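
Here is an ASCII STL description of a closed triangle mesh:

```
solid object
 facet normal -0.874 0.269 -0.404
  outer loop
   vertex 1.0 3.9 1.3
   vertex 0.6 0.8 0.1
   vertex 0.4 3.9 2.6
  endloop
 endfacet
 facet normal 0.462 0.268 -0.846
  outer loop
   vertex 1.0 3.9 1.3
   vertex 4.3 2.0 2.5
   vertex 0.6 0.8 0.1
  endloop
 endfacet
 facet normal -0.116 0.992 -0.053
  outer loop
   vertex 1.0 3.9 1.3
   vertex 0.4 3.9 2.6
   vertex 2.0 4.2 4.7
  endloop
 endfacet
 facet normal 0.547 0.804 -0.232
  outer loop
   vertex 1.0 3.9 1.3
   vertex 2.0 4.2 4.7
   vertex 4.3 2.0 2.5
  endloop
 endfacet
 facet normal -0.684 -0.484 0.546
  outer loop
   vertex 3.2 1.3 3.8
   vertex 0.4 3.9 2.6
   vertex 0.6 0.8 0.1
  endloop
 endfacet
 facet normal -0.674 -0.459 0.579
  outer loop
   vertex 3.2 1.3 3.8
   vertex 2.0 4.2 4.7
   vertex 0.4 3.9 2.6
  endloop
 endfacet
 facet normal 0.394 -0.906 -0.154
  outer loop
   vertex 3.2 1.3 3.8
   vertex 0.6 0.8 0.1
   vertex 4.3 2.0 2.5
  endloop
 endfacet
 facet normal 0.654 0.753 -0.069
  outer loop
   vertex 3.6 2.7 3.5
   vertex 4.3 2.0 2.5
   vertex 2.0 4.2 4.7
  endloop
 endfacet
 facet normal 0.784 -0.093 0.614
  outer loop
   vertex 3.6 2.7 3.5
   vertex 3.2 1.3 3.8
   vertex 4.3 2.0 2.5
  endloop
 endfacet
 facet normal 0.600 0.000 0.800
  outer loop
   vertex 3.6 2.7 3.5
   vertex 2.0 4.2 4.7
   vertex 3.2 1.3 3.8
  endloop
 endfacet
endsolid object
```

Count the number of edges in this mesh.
15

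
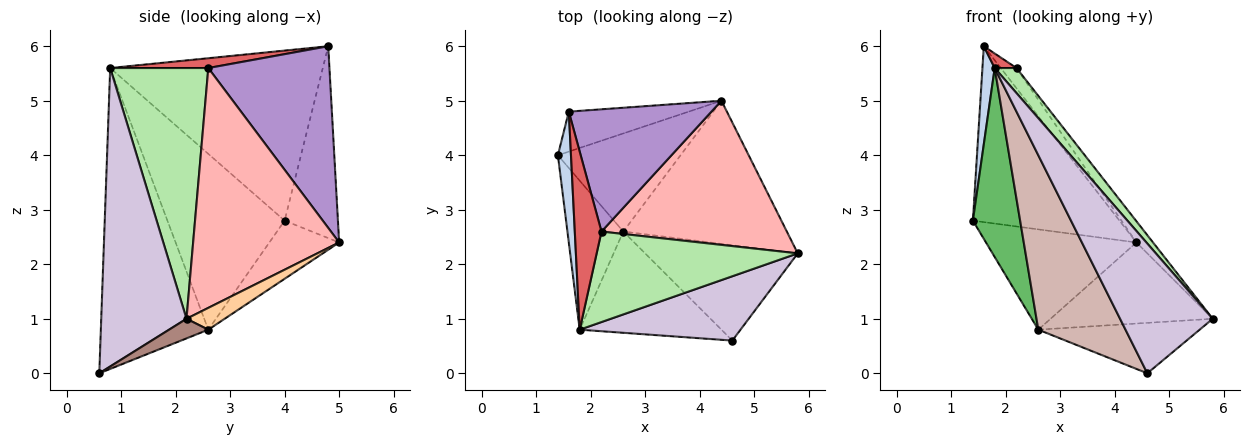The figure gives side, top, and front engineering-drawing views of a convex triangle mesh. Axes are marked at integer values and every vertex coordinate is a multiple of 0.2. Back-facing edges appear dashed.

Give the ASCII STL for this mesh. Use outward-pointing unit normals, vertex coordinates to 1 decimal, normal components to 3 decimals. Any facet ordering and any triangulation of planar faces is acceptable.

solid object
 facet normal -0.334 0.919 -0.209
  outer loop
   vertex 1.6 4.8 6.0
   vertex 4.4 5.0 2.4
   vertex 1.4 4.0 2.8
  endloop
 endfacet
 facet normal -0.995 -0.057 0.077
  outer loop
   vertex 1.8 0.8 5.6
   vertex 1.6 4.8 6.0
   vertex 1.4 4.0 2.8
  endloop
 endfacet
 facet normal -0.315 0.679 -0.664
  outer loop
   vertex 2.6 2.6 0.8
   vertex 1.4 4.0 2.8
   vertex 4.4 5.0 2.4
  endloop
 endfacet
 facet normal 0.115 0.490 -0.864
  outer loop
   vertex 2.6 2.6 0.8
   vertex 4.4 5.0 2.4
   vertex 5.8 2.2 1.0
  endloop
 endfacet
 facet normal -0.890 -0.359 -0.283
  outer loop
   vertex 2.6 2.6 0.8
   vertex 1.8 0.8 5.6
   vertex 1.4 4.0 2.8
  endloop
 endfacet
 facet normal 0.769 -0.171 0.616
  outer loop
   vertex 2.2 2.6 5.6
   vertex 1.8 0.8 5.6
   vertex 5.8 2.2 1.0
  endloop
 endfacet
 facet normal 0.344 -0.076 0.936
  outer loop
   vertex 2.2 2.6 5.6
   vertex 1.6 4.8 6.0
   vertex 1.8 0.8 5.6
  endloop
 endfacet
 facet normal 0.788 0.090 0.609
  outer loop
   vertex 2.2 2.6 5.6
   vertex 5.8 2.2 1.0
   vertex 4.4 5.0 2.4
  endloop
 endfacet
 facet normal 0.783 0.102 0.614
  outer loop
   vertex 2.2 2.6 5.6
   vertex 4.4 5.0 2.4
   vertex 1.6 4.8 6.0
  endloop
 endfacet
 facet normal 0.636 -0.691 0.343
  outer loop
   vertex 4.6 0.6 0.0
   vertex 5.8 2.2 1.0
   vertex 1.8 0.8 5.6
  endloop
 endfacet
 facet normal 0.113 0.464 -0.878
  outer loop
   vertex 4.6 0.6 0.0
   vertex 2.6 2.6 0.8
   vertex 5.8 2.2 1.0
  endloop
 endfacet
 facet normal -0.729 -0.592 -0.343
  outer loop
   vertex 4.6 0.6 0.0
   vertex 1.8 0.8 5.6
   vertex 2.6 2.6 0.8
  endloop
 endfacet
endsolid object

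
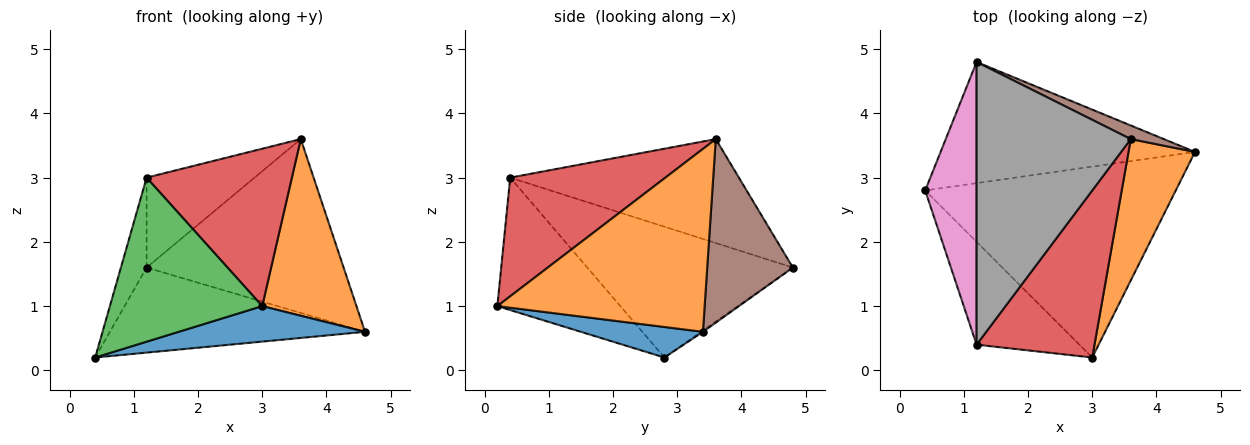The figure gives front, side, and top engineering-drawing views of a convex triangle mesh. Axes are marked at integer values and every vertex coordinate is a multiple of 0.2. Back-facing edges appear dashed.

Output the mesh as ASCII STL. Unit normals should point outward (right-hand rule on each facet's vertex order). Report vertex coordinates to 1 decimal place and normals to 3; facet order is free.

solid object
 facet normal 0.119 -0.181 -0.976
  outer loop
   vertex 3.0 0.2 1.0
   vertex 0.4 2.8 0.2
   vertex 4.6 3.4 0.6
  endloop
 endfacet
 facet normal 0.864 -0.393 0.314
  outer loop
   vertex 3.6 3.6 3.6
   vertex 3.0 0.2 1.0
   vertex 4.6 3.4 0.6
  endloop
 endfacet
 facet normal -0.565 -0.699 -0.438
  outer loop
   vertex 1.2 0.4 3.0
   vertex 0.4 2.8 0.2
   vertex 3.0 0.2 1.0
  endloop
 endfacet
 facet normal 0.591 -0.553 0.587
  outer loop
   vertex 1.2 0.4 3.0
   vertex 3.0 0.2 1.0
   vertex 3.6 3.6 3.6
  endloop
 endfacet
 facet normal -0.004 0.575 -0.818
  outer loop
   vertex 1.2 4.8 1.6
   vertex 4.6 3.4 0.6
   vertex 0.4 2.8 0.2
  endloop
 endfacet
 facet normal 0.398 0.915 0.072
  outer loop
   vertex 1.2 4.8 1.6
   vertex 3.6 3.6 3.6
   vertex 4.6 3.4 0.6
  endloop
 endfacet
 facet normal -0.925 0.116 0.363
  outer loop
   vertex 1.2 4.8 1.6
   vertex 0.4 2.8 0.2
   vertex 1.2 0.4 3.0
  endloop
 endfacet
 facet normal -0.541 0.255 0.802
  outer loop
   vertex 1.2 4.8 1.6
   vertex 1.2 0.4 3.0
   vertex 3.6 3.6 3.6
  endloop
 endfacet
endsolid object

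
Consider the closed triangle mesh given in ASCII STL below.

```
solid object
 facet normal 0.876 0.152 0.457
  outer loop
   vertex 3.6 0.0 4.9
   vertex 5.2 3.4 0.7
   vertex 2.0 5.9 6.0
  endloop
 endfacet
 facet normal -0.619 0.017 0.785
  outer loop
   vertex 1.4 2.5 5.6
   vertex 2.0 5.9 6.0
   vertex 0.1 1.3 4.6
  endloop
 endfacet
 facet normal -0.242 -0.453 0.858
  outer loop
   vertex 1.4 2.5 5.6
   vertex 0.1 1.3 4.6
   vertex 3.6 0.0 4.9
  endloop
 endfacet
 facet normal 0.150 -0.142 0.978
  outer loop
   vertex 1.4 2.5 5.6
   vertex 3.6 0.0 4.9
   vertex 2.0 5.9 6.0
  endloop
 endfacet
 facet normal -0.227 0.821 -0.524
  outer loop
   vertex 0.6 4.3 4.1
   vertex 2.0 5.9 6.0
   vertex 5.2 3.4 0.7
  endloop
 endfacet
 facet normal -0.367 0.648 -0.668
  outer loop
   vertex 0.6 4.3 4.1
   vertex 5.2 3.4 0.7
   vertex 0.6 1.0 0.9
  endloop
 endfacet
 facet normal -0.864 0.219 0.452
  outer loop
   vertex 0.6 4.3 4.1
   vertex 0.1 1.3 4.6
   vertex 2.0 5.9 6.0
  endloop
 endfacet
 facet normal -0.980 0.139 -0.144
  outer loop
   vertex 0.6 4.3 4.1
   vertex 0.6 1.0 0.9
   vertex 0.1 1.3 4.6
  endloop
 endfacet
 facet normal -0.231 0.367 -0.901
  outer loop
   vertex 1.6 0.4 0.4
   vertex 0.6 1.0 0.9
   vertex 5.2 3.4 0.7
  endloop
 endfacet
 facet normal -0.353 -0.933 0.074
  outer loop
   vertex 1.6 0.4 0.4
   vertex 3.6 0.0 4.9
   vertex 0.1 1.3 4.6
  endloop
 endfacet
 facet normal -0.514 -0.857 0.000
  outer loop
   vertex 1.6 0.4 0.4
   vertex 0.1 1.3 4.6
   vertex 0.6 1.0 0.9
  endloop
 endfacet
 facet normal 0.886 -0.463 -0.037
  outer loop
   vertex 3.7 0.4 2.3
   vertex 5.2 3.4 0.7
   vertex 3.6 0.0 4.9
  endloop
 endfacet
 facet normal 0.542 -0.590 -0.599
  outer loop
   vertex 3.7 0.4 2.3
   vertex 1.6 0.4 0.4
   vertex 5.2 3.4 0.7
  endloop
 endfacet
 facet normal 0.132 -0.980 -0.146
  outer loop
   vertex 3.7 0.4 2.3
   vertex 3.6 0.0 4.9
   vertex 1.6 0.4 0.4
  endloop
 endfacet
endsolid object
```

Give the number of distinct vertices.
9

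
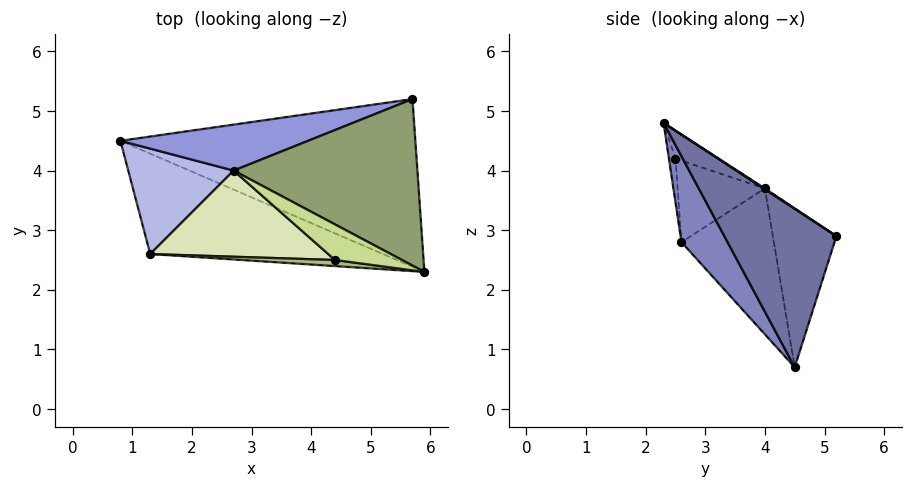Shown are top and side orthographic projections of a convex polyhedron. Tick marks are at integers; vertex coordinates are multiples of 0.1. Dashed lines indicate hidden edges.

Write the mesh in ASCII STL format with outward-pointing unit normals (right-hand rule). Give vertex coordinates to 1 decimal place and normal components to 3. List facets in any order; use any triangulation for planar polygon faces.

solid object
 facet normal 0.416 -0.478 -0.774
  outer loop
   vertex 5.7 5.2 2.9
   vertex 5.9 2.3 4.8
   vertex 0.8 4.5 0.7
  endloop
 endfacet
 facet normal 0.252 -0.687 -0.682
  outer loop
   vertex 1.3 2.6 2.8
   vertex 0.8 4.5 0.7
   vertex 5.9 2.3 4.8
  endloop
 endfacet
 facet normal -0.275 0.905 0.325
  outer loop
   vertex 2.7 4.0 3.7
   vertex 5.7 5.2 2.9
   vertex 0.8 4.5 0.7
  endloop
 endfacet
 facet normal -0.744 0.398 0.537
  outer loop
   vertex 2.7 4.0 3.7
   vertex 0.8 4.5 0.7
   vertex 1.3 2.6 2.8
  endloop
 endfacet
 facet normal 0.004 0.548 0.836
  outer loop
   vertex 2.7 4.0 3.7
   vertex 5.9 2.3 4.8
   vertex 5.7 5.2 2.9
  endloop
 endfacet
 facet normal -0.385 -0.420 0.822
  outer loop
   vertex 4.4 2.5 4.2
   vertex 1.3 2.6 2.8
   vertex 5.9 2.3 4.8
  endloop
 endfacet
 facet normal -0.383 -0.129 0.915
  outer loop
   vertex 4.4 2.5 4.2
   vertex 5.9 2.3 4.8
   vertex 2.7 4.0 3.7
  endloop
 endfacet
 facet normal -0.410 -0.166 0.897
  outer loop
   vertex 4.4 2.5 4.2
   vertex 2.7 4.0 3.7
   vertex 1.3 2.6 2.8
  endloop
 endfacet
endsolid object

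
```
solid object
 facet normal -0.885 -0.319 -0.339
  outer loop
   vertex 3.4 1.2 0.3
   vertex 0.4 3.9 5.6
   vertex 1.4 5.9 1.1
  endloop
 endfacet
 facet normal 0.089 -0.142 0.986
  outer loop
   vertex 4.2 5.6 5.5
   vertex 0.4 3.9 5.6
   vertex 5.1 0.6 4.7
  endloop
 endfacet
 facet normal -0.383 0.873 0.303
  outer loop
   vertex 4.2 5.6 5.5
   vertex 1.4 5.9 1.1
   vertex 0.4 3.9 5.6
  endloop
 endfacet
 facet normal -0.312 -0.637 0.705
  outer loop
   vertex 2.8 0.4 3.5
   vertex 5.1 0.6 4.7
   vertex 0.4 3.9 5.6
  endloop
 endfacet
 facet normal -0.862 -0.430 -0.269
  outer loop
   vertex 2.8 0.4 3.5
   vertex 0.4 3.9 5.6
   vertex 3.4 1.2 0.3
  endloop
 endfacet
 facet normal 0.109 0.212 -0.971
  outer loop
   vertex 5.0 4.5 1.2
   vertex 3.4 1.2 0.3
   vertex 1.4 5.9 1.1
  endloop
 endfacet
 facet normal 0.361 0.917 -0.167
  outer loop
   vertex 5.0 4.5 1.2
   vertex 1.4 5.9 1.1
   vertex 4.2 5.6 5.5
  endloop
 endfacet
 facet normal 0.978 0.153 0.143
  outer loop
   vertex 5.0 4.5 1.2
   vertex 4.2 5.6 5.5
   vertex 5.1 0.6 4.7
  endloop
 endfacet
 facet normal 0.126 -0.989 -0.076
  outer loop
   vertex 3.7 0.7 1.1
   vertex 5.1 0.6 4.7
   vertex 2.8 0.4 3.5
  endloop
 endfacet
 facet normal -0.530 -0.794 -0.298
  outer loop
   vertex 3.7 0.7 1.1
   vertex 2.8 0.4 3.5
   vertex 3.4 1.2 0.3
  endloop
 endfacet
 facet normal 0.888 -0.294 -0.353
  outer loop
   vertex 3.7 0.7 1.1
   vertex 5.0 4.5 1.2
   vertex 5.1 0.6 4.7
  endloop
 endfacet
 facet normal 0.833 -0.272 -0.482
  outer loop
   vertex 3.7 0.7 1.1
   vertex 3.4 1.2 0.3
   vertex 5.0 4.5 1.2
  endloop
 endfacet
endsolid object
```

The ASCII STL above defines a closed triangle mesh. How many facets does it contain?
12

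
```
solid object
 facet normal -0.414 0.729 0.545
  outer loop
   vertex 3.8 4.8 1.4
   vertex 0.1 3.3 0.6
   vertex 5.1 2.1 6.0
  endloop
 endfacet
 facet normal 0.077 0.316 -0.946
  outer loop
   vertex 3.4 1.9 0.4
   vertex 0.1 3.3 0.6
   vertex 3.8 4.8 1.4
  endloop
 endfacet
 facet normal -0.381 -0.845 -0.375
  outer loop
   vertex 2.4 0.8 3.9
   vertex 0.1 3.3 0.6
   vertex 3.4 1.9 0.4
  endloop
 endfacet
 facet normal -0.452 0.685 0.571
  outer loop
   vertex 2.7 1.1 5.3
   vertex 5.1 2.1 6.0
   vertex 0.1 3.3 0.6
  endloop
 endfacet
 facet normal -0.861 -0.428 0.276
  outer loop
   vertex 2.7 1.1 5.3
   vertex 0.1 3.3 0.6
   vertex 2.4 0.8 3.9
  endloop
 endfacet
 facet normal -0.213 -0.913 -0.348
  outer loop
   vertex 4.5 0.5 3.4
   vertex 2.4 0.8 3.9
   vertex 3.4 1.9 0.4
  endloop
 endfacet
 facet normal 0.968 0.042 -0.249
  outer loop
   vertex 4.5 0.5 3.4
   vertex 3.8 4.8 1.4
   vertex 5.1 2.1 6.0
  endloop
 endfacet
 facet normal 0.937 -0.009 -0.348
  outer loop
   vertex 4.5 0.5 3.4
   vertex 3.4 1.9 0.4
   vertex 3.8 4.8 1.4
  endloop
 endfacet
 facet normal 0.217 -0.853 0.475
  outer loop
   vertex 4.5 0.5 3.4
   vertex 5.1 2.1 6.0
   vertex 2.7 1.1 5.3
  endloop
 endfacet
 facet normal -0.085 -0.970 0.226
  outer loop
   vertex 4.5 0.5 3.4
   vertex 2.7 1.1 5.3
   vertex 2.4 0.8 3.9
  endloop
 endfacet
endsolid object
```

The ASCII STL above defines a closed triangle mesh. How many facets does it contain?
10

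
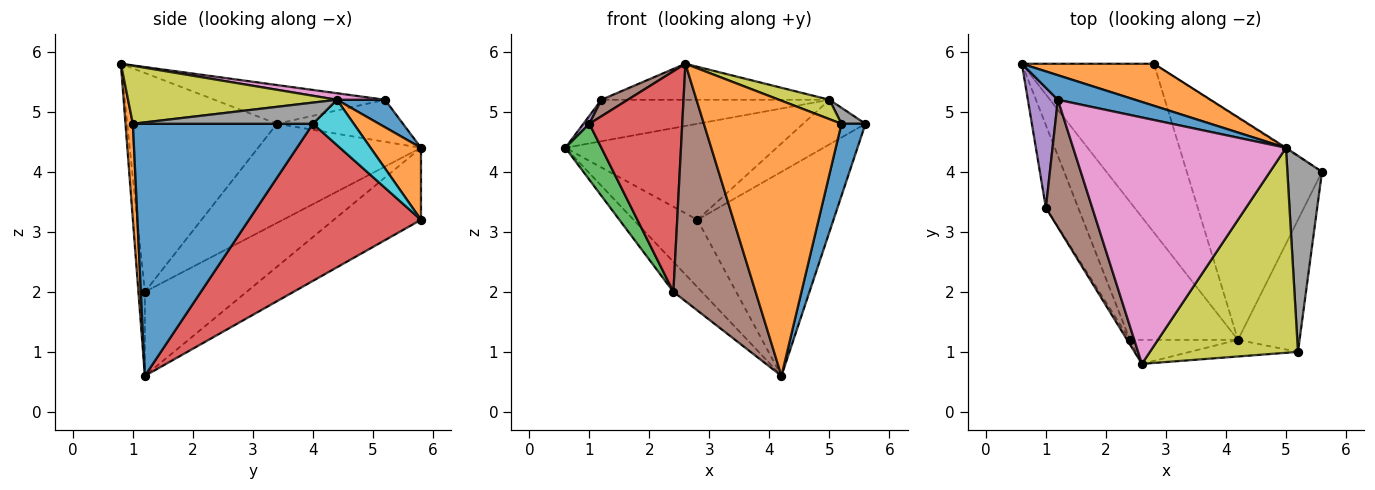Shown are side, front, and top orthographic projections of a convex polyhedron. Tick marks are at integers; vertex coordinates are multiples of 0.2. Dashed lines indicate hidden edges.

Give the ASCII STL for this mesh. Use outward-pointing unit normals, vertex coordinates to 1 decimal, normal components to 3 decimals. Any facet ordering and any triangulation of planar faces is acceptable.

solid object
 facet normal 0.963 -0.128 -0.235
  outer loop
   vertex 5.2 1.0 4.8
   vertex 4.2 1.2 0.6
   vertex 5.6 4.0 4.8
  endloop
 endfacet
 facet normal 0.054 -0.997 -0.060
  outer loop
   vertex 5.2 1.0 4.8
   vertex 2.6 0.8 5.8
   vertex 4.2 1.2 0.6
  endloop
 endfacet
 facet normal -0.452 0.331 -0.828
  outer loop
   vertex 2.8 5.8 3.2
   vertex 4.2 1.2 0.6
   vertex 0.6 5.8 4.4
  endloop
 endfacet
 facet normal 0.650 0.514 -0.559
  outer loop
   vertex 2.8 5.8 3.2
   vertex 5.6 4.0 4.8
   vertex 4.2 1.2 0.6
  endloop
 endfacet
 facet normal -0.605 0.169 -0.778
  outer loop
   vertex 2.4 1.2 2.0
   vertex 0.6 5.8 4.4
   vertex 4.2 1.2 0.6
  endloop
 endfacet
 facet normal -0.078 -0.992 -0.100
  outer loop
   vertex 2.4 1.2 2.0
   vertex 4.2 1.2 0.6
   vertex 2.6 0.8 5.8
  endloop
 endfacet
 facet normal 0.030 0.145 0.989
  outer loop
   vertex 5.0 4.4 5.2
   vertex 1.2 5.2 5.2
   vertex 2.6 0.8 5.8
  endloop
 endfacet
 facet normal 0.521 -0.069 0.851
  outer loop
   vertex 5.0 4.4 5.2
   vertex 5.2 1.0 4.8
   vertex 5.6 4.0 4.8
  endloop
 endfacet
 facet normal 0.363 -0.088 0.927
  outer loop
   vertex 5.0 4.4 5.2
   vertex 2.6 0.8 5.8
   vertex 5.2 1.0 4.8
  endloop
 endfacet
 facet normal 0.547 0.837 -0.016
  outer loop
   vertex 5.0 4.4 5.2
   vertex 5.6 4.0 4.8
   vertex 2.8 5.8 3.2
  endloop
 endfacet
 facet normal 0.178 0.847 0.501
  outer loop
   vertex 5.0 4.4 5.2
   vertex 0.6 5.8 4.4
   vertex 1.2 5.2 5.2
  endloop
 endfacet
 facet normal 0.214 0.895 0.392
  outer loop
   vertex 5.0 4.4 5.2
   vertex 2.8 5.8 3.2
   vertex 0.6 5.8 4.4
  endloop
 endfacet
 facet normal -0.930 -0.206 -0.304
  outer loop
   vertex 1.0 3.4 4.8
   vertex 0.6 5.8 4.4
   vertex 2.4 1.2 2.0
  endloop
 endfacet
 facet normal -0.850 -0.527 -0.011
  outer loop
   vertex 1.0 3.4 4.8
   vertex 2.4 1.2 2.0
   vertex 2.6 0.8 5.8
  endloop
 endfacet
 facet normal -0.813 -0.039 0.581
  outer loop
   vertex 1.0 3.4 4.8
   vertex 1.2 5.2 5.2
   vertex 0.6 5.8 4.4
  endloop
 endfacet
 facet normal -0.638 -0.099 0.764
  outer loop
   vertex 1.0 3.4 4.8
   vertex 2.6 0.8 5.8
   vertex 1.2 5.2 5.2
  endloop
 endfacet
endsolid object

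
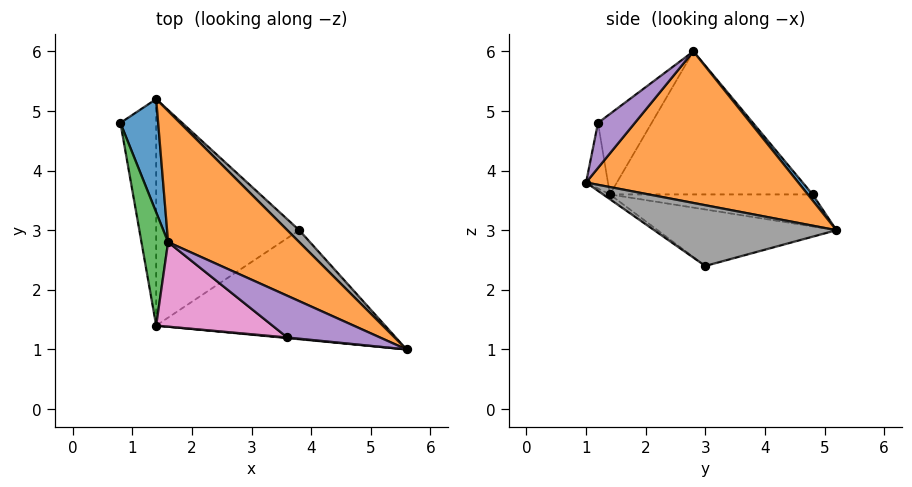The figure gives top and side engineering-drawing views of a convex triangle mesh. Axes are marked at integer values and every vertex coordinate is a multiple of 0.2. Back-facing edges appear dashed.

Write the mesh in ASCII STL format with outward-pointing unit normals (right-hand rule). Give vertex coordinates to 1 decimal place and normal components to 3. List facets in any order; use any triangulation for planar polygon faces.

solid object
 facet normal 0.098 0.780 0.618
  outer loop
   vertex 1.4 5.2 3.0
   vertex 0.8 4.8 3.6
   vertex 1.6 2.8 6.0
  endloop
 endfacet
 facet normal 0.567 0.661 0.491
  outer loop
   vertex 1.4 5.2 3.0
   vertex 1.6 2.8 6.0
   vertex 5.6 1.0 3.8
  endloop
 endfacet
 facet normal -0.969 -0.171 0.180
  outer loop
   vertex 1.4 1.4 3.6
   vertex 1.6 2.8 6.0
   vertex 0.8 4.8 3.6
  endloop
 endfacet
 facet normal -0.662 -0.117 -0.740
  outer loop
   vertex 1.4 1.4 3.6
   vertex 0.8 4.8 3.6
   vertex 1.4 5.2 3.0
  endloop
 endfacet
 facet normal 0.433 -0.127 0.892
  outer loop
   vertex 3.6 1.2 4.8
   vertex 5.6 1.0 3.8
   vertex 1.6 2.8 6.0
  endloop
 endfacet
 facet normal -0.095 -0.995 0.009
  outer loop
   vertex 3.6 1.2 4.8
   vertex 1.4 1.4 3.6
   vertex 5.6 1.0 3.8
  endloop
 endfacet
 facet normal -0.342 -0.799 0.495
  outer loop
   vertex 3.6 1.2 4.8
   vertex 1.6 2.8 6.0
   vertex 1.4 1.4 3.6
  endloop
 endfacet
 facet normal 0.688 0.713 0.135
  outer loop
   vertex 3.8 3.0 2.4
   vertex 1.4 5.2 3.0
   vertex 5.6 1.0 3.8
  endloop
 endfacet
 facet normal -0.017 -0.584 -0.812
  outer loop
   vertex 3.8 3.0 2.4
   vertex 5.6 1.0 3.8
   vertex 1.4 1.4 3.6
  endloop
 endfacet
 facet normal -0.363 -0.145 -0.920
  outer loop
   vertex 3.8 3.0 2.4
   vertex 1.4 1.4 3.6
   vertex 1.4 5.2 3.0
  endloop
 endfacet
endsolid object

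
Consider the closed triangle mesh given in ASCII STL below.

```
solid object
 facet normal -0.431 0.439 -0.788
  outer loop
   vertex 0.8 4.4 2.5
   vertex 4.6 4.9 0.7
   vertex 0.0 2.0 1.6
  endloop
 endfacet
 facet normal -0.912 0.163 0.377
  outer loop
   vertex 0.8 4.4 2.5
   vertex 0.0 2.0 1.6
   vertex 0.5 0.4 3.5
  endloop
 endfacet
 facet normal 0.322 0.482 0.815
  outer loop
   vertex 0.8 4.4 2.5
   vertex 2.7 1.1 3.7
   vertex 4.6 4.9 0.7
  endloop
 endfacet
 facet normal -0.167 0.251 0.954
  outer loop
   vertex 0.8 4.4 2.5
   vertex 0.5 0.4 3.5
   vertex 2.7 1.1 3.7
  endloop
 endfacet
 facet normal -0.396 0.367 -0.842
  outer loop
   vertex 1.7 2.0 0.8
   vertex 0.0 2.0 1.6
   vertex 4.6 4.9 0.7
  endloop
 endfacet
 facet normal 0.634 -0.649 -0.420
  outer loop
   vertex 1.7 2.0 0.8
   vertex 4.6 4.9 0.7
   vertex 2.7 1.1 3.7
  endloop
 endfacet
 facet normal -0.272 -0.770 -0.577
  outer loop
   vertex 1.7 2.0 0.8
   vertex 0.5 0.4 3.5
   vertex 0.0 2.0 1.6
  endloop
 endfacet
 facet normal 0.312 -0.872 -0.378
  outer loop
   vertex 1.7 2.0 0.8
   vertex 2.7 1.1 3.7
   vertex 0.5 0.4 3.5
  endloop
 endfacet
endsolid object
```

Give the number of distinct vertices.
6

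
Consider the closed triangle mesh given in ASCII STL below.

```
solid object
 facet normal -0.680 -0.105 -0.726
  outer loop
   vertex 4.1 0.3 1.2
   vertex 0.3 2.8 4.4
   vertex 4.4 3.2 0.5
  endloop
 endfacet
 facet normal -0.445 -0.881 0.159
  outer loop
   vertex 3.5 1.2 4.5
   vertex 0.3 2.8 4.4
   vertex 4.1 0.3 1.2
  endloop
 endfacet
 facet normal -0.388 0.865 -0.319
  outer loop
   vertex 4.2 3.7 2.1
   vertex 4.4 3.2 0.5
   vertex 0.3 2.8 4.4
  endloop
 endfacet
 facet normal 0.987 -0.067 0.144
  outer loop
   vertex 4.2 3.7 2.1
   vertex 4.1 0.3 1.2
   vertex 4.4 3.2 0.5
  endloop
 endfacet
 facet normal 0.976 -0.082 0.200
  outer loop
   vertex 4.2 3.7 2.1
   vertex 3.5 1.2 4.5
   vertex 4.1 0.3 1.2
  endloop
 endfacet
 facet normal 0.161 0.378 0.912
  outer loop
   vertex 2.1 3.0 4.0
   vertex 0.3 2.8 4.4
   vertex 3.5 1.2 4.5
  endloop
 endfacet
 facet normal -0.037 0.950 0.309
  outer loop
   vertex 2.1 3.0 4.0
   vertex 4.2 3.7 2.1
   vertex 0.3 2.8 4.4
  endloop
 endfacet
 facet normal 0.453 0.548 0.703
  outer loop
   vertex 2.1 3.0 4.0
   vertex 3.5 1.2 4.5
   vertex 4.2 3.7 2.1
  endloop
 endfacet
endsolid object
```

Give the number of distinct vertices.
6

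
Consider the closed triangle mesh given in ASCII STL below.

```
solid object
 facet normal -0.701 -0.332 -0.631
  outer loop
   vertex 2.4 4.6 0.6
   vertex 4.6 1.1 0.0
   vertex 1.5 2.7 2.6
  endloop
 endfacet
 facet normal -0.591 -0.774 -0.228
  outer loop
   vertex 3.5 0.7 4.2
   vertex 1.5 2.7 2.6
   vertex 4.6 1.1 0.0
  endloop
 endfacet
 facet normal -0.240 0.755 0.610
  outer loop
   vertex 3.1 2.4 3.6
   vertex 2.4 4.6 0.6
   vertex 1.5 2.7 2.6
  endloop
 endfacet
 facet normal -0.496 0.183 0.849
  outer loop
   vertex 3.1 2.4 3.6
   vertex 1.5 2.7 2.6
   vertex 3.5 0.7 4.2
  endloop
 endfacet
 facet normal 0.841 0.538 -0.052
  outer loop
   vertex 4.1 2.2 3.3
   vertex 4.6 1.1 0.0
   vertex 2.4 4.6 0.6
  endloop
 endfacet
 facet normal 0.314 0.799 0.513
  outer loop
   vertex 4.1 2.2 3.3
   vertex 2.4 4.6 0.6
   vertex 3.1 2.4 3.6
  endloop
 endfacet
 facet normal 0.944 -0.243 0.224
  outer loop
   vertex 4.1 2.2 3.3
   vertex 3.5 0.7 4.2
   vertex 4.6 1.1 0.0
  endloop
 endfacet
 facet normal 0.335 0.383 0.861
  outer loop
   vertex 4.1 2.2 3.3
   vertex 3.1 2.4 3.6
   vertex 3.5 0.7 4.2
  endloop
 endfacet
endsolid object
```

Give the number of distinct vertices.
6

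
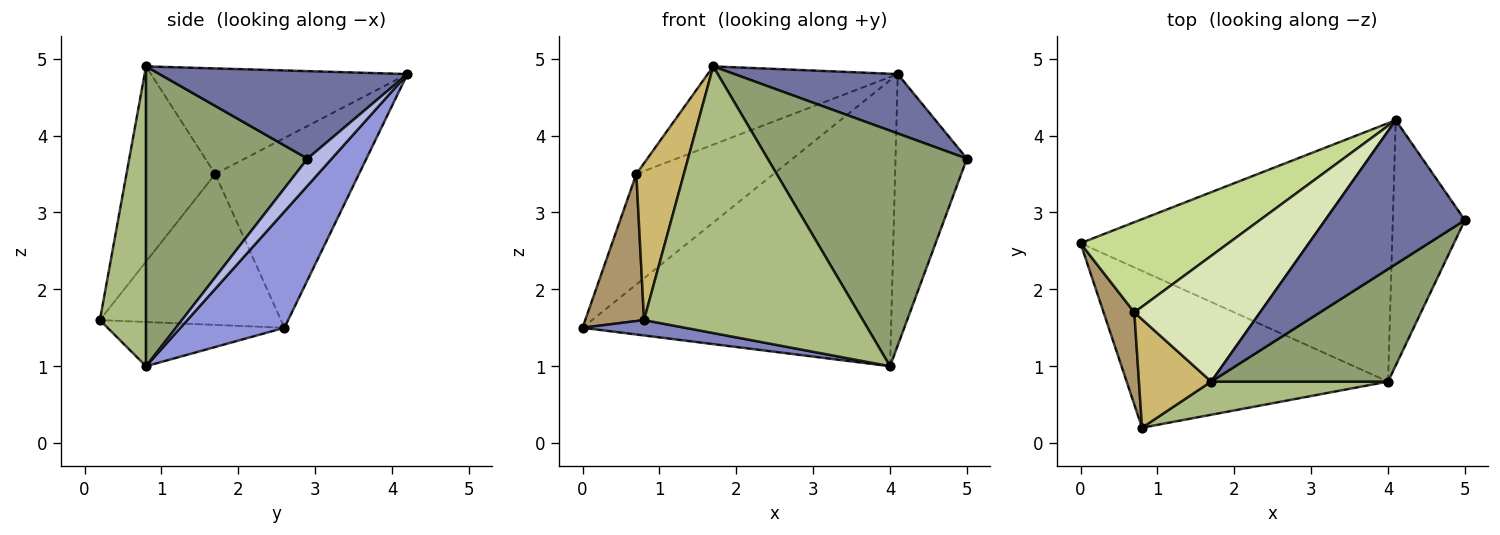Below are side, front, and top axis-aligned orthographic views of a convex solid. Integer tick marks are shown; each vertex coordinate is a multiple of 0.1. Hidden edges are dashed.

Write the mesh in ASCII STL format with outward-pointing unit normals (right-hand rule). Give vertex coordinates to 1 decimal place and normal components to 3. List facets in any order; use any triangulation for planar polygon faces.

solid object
 facet normal 0.501 -0.330 0.800
  outer loop
   vertex 4.1 4.2 4.8
   vertex 1.7 0.8 4.9
   vertex 5.0 2.9 3.7
  endloop
 endfacet
 facet normal -0.166 -0.096 -0.981
  outer loop
   vertex 4.0 0.8 1.0
   vertex 0.8 0.2 1.6
   vertex 0.0 2.6 1.5
  endloop
 endfacet
 facet normal 0.243 0.720 -0.650
  outer loop
   vertex 4.0 0.8 1.0
   vertex 0.0 2.6 1.5
   vertex 4.1 4.2 4.8
  endloop
 endfacet
 facet normal 0.245 0.719 -0.650
  outer loop
   vertex 4.0 0.8 1.0
   vertex 4.1 4.2 4.8
   vertex 5.0 2.9 3.7
  endloop
 endfacet
 facet normal 0.590 -0.728 0.348
  outer loop
   vertex 4.0 0.8 1.0
   vertex 5.0 2.9 3.7
   vertex 1.7 0.8 4.9
  endloop
 endfacet
 facet normal 0.205 -0.971 0.121
  outer loop
   vertex 4.0 0.8 1.0
   vertex 1.7 0.8 4.9
   vertex 0.8 0.2 1.6
  endloop
 endfacet
 facet normal -0.630 0.601 0.491
  outer loop
   vertex 0.7 1.7 3.5
   vertex 4.1 4.2 4.8
   vertex 0.0 2.6 1.5
  endloop
 endfacet
 facet normal -0.581 0.430 0.691
  outer loop
   vertex 0.7 1.7 3.5
   vertex 1.7 0.8 4.9
   vertex 4.1 4.2 4.8
  endloop
 endfacet
 facet normal -0.934 -0.303 0.190
  outer loop
   vertex 0.7 1.7 3.5
   vertex 0.0 2.6 1.5
   vertex 0.8 0.2 1.6
  endloop
 endfacet
 facet normal -0.838 -0.449 0.310
  outer loop
   vertex 0.7 1.7 3.5
   vertex 0.8 0.2 1.6
   vertex 1.7 0.8 4.9
  endloop
 endfacet
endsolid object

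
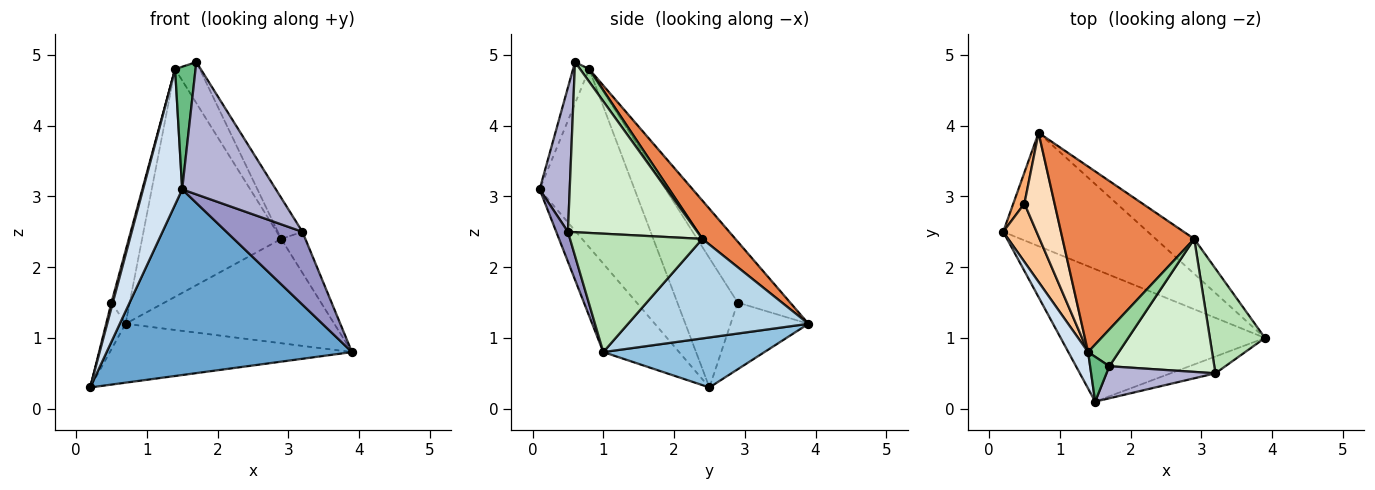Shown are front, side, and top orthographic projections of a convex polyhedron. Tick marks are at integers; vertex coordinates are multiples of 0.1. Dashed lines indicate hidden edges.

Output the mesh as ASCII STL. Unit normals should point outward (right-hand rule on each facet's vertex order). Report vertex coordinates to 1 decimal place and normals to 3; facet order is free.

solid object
 facet normal -0.244 -0.789 -0.563
  outer loop
   vertex 1.5 0.1 3.1
   vertex 0.2 2.5 0.3
   vertex 3.9 1.0 0.8
  endloop
 endfacet
 facet normal 0.293 0.441 -0.848
  outer loop
   vertex 0.7 3.9 1.2
   vertex 3.9 1.0 0.8
   vertex 0.2 2.5 0.3
  endloop
 endfacet
 facet normal 0.634 0.733 -0.245
  outer loop
   vertex 2.9 2.4 2.4
   vertex 3.9 1.0 0.8
   vertex 0.7 3.9 1.2
  endloop
 endfacet
 facet normal -0.920 -0.379 0.102
  outer loop
   vertex 1.4 0.8 4.8
   vertex 0.2 2.5 0.3
   vertex 1.5 0.1 3.1
  endloop
 endfacet
 facet normal 0.181 0.762 0.621
  outer loop
   vertex 1.4 0.8 4.8
   vertex 2.9 2.4 2.4
   vertex 0.7 3.9 1.2
  endloop
 endfacet
 facet normal -0.958 0.239 0.160
  outer loop
   vertex 0.5 2.9 1.5
   vertex 0.7 3.9 1.2
   vertex 0.2 2.5 0.3
  endloop
 endfacet
 facet normal -0.968 -0.023 0.250
  outer loop
   vertex 0.5 2.9 1.5
   vertex 0.2 2.5 0.3
   vertex 1.4 0.8 4.8
  endloop
 endfacet
 facet normal -0.856 0.298 0.423
  outer loop
   vertex 0.5 2.9 1.5
   vertex 1.4 0.8 4.8
   vertex 0.7 3.9 1.2
  endloop
 endfacet
 facet normal -0.595 -0.755 0.276
  outer loop
   vertex 1.7 0.6 4.9
   vertex 1.4 0.8 4.8
   vertex 1.5 0.1 3.1
  endloop
 endfacet
 facet normal 0.264 0.718 0.644
  outer loop
   vertex 1.7 0.6 4.9
   vertex 2.9 2.4 2.4
   vertex 1.4 0.8 4.8
  endloop
 endfacet
 facet normal 0.894 0.163 0.416
  outer loop
   vertex 3.2 0.5 2.5
   vertex 3.9 1.0 0.8
   vertex 2.9 2.4 2.4
  endloop
 endfacet
 facet normal 0.840 0.160 0.518
  outer loop
   vertex 3.2 0.5 2.5
   vertex 2.9 2.4 2.4
   vertex 1.7 0.6 4.9
  endloop
 endfacet
 facet normal 0.148 -0.964 -0.222
  outer loop
   vertex 3.2 0.5 2.5
   vertex 1.5 0.1 3.1
   vertex 3.9 1.0 0.8
  endloop
 endfacet
 facet normal 0.298 -0.928 0.225
  outer loop
   vertex 3.2 0.5 2.5
   vertex 1.7 0.6 4.9
   vertex 1.5 0.1 3.1
  endloop
 endfacet
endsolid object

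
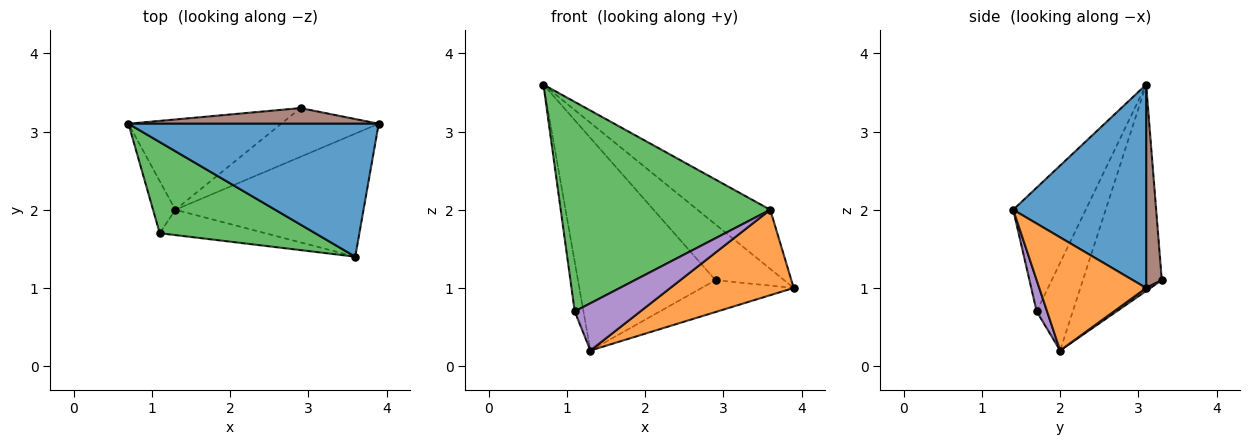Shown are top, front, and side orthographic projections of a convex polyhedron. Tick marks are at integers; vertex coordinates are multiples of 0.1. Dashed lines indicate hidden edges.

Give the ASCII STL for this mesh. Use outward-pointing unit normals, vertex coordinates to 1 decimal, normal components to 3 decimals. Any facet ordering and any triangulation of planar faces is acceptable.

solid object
 facet normal 0.596 0.326 0.734
  outer loop
   vertex 3.6 1.4 2.0
   vertex 3.9 3.1 1.0
   vertex 0.7 3.1 3.6
  endloop
 endfacet
 facet normal 0.443 -0.511 -0.736
  outer loop
   vertex 1.3 2.0 0.2
   vertex 3.9 3.1 1.0
   vertex 3.6 1.4 2.0
  endloop
 endfacet
 facet normal -0.303 -0.874 0.380
  outer loop
   vertex 1.1 1.7 0.7
   vertex 3.6 1.4 2.0
   vertex 0.7 3.1 3.6
  endloop
 endfacet
 facet normal -0.943 0.228 -0.240
  outer loop
   vertex 1.1 1.7 0.7
   vertex 0.7 3.1 3.6
   vertex 1.3 2.0 0.2
  endloop
 endfacet
 facet normal 0.139 -0.873 -0.468
  outer loop
   vertex 1.1 1.7 0.7
   vertex 1.3 2.0 0.2
   vertex 3.6 1.4 2.0
  endloop
 endfacet
 facet normal 0.214 0.940 0.264
  outer loop
   vertex 2.9 3.3 1.1
   vertex 0.7 3.1 3.6
   vertex 3.9 3.1 1.0
  endloop
 endfacet
 facet normal -0.467 0.814 -0.346
  outer loop
   vertex 2.9 3.3 1.1
   vertex 1.3 2.0 0.2
   vertex 0.7 3.1 3.6
  endloop
 endfacet
 facet normal 0.026 0.547 -0.837
  outer loop
   vertex 2.9 3.3 1.1
   vertex 3.9 3.1 1.0
   vertex 1.3 2.0 0.2
  endloop
 endfacet
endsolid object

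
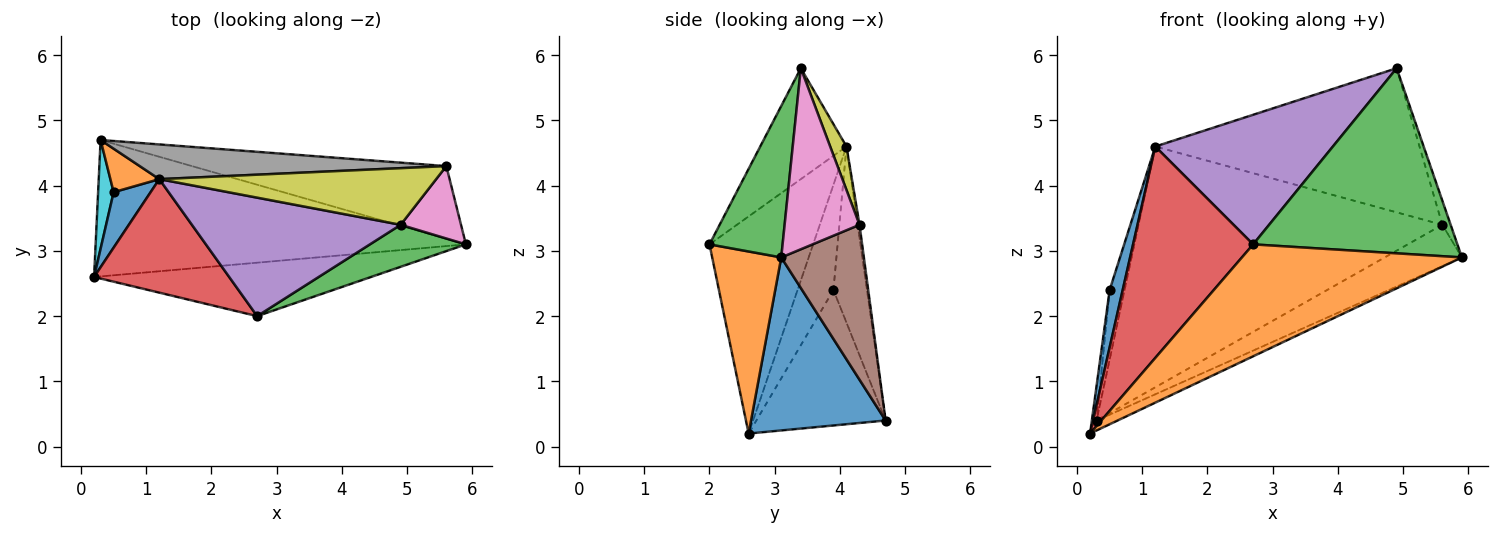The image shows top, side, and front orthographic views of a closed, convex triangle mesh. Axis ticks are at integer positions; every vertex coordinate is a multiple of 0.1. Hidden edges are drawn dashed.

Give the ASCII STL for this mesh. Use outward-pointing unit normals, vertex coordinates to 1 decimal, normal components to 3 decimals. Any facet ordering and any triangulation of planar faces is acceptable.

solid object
 facet normal 0.422 0.066 -0.904
  outer loop
   vertex 0.3 4.7 0.4
   vertex 5.9 3.1 2.9
   vertex 0.2 2.6 0.2
  endloop
 endfacet
 facet normal 0.273 -0.868 -0.415
  outer loop
   vertex 2.7 2.0 3.1
   vertex 0.2 2.6 0.2
   vertex 5.9 3.1 2.9
  endloop
 endfacet
 facet normal 0.330 -0.921 0.209
  outer loop
   vertex 2.7 2.0 3.1
   vertex 5.9 3.1 2.9
   vertex 4.9 3.4 5.8
  endloop
 endfacet
 facet normal -0.605 -0.701 0.377
  outer loop
   vertex 2.7 2.0 3.1
   vertex 1.2 4.1 4.6
   vertex 0.2 2.6 0.2
  endloop
 endfacet
 facet normal -0.337 -0.695 0.635
  outer loop
   vertex 2.7 2.0 3.1
   vertex 4.9 3.4 5.8
   vertex 1.2 4.1 4.6
  endloop
 endfacet
 facet normal 0.468 0.437 -0.768
  outer loop
   vertex 5.6 4.3 3.4
   vertex 5.9 3.1 2.9
   vertex 0.3 4.7 0.4
  endloop
 endfacet
 facet normal 0.943 0.105 0.314
  outer loop
   vertex 5.6 4.3 3.4
   vertex 4.9 3.4 5.8
   vertex 5.9 3.1 2.9
  endloop
 endfacet
 facet normal -0.006 0.990 0.143
  outer loop
   vertex 5.6 4.3 3.4
   vertex 0.3 4.7 0.4
   vertex 1.2 4.1 4.6
  endloop
 endfacet
 facet normal 0.057 0.929 0.365
  outer loop
   vertex 5.6 4.3 3.4
   vertex 1.2 4.1 4.6
   vertex 4.9 3.4 5.8
  endloop
 endfacet
 facet normal -0.993 0.036 0.114
  outer loop
   vertex 0.5 3.9 2.4
   vertex 0.3 4.7 0.4
   vertex 0.2 2.6 0.2
  endloop
 endfacet
 facet normal -0.892 -0.325 0.313
  outer loop
   vertex 0.5 3.9 2.4
   vertex 0.2 2.6 0.2
   vertex 1.2 4.1 4.6
  endloop
 endfacet
 facet normal -0.886 0.394 0.246
  outer loop
   vertex 0.5 3.9 2.4
   vertex 1.2 4.1 4.6
   vertex 0.3 4.7 0.4
  endloop
 endfacet
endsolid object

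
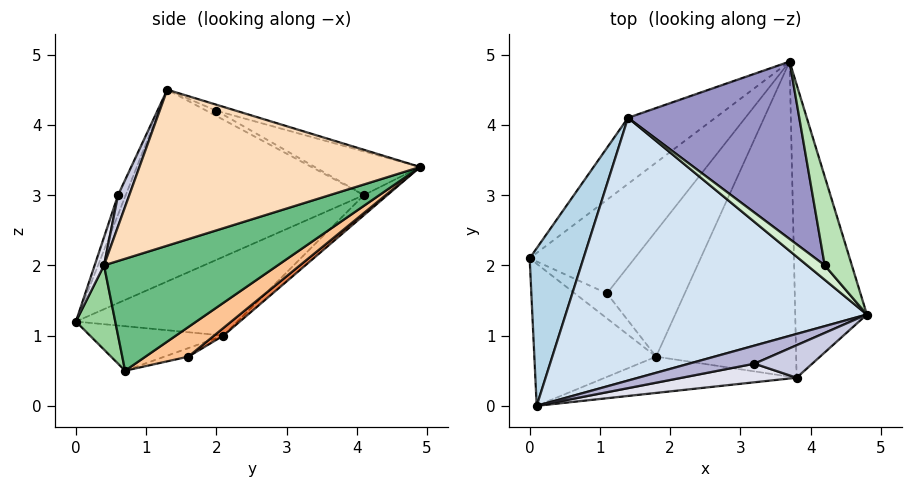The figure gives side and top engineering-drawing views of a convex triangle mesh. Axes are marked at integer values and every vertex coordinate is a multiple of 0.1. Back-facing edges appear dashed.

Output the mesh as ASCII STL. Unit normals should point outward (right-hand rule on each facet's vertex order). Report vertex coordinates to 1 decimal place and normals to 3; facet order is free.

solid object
 facet normal -0.341 -0.105 -0.934
  outer loop
   vertex 0.1 0.0 1.2
   vertex 0.0 2.1 1.0
   vertex 1.8 0.7 0.5
  endloop
 endfacet
 facet normal -0.148 0.749 -0.645
  outer loop
   vertex 1.4 4.1 3.0
   vertex 3.7 4.9 3.4
   vertex 0.0 2.1 1.0
  endloop
 endfacet
 facet normal -0.826 0.014 0.564
  outer loop
   vertex 1.4 4.1 3.0
   vertex 0.0 2.1 1.0
   vertex 0.1 0.0 1.2
  endloop
 endfacet
 facet normal -0.527 -0.196 0.827
  outer loop
   vertex 1.4 4.1 3.0
   vertex 0.1 0.0 1.2
   vertex 4.8 1.3 4.5
  endloop
 endfacet
 facet normal 0.058 0.604 -0.795
  outer loop
   vertex 1.1 1.6 0.7
   vertex 0.0 2.1 1.0
   vertex 3.7 4.9 3.4
  endloop
 endfacet
 facet normal -0.257 0.015 -0.966
  outer loop
   vertex 1.1 1.6 0.7
   vertex 1.8 0.7 0.5
   vertex 0.0 2.1 1.0
  endloop
 endfacet
 facet normal 0.320 0.436 -0.841
  outer loop
   vertex 1.1 1.6 0.7
   vertex 3.7 4.9 3.4
   vertex 1.8 0.7 0.5
  endloop
 endfacet
 facet normal 0.899 0.148 -0.413
  outer loop
   vertex 3.8 0.4 2.0
   vertex 3.7 4.9 3.4
   vertex 4.8 1.3 4.5
  endloop
 endfacet
 facet normal 0.605 0.249 -0.757
  outer loop
   vertex 3.8 0.4 2.0
   vertex 1.8 0.7 0.5
   vertex 3.7 4.9 3.4
  endloop
 endfacet
 facet normal 0.188 -0.884 -0.428
  outer loop
   vertex 3.8 0.4 2.0
   vertex 0.1 0.0 1.2
   vertex 1.8 0.7 0.5
  endloop
 endfacet
 facet normal -0.212 0.226 0.951
  outer loop
   vertex 4.2 2.0 4.2
   vertex 4.8 1.3 4.5
   vertex 3.7 4.9 3.4
  endloop
 endfacet
 facet normal -0.284 0.162 0.945
  outer loop
   vertex 4.2 2.0 4.2
   vertex 1.4 4.1 3.0
   vertex 4.8 1.3 4.5
  endloop
 endfacet
 facet normal -0.241 0.219 0.945
  outer loop
   vertex 4.2 2.0 4.2
   vertex 3.7 4.9 3.4
   vertex 1.4 4.1 3.0
  endloop
 endfacet
 facet normal -0.166 -0.814 0.557
  outer loop
   vertex 3.2 0.6 3.0
   vertex 4.8 1.3 4.5
   vertex 0.1 0.0 1.2
  endloop
 endfacet
 facet normal 0.152 -0.948 0.281
  outer loop
   vertex 3.2 0.6 3.0
   vertex 3.8 0.4 2.0
   vertex 4.8 1.3 4.5
  endloop
 endfacet
 facet normal 0.056 -0.972 0.228
  outer loop
   vertex 3.2 0.6 3.0
   vertex 0.1 0.0 1.2
   vertex 3.8 0.4 2.0
  endloop
 endfacet
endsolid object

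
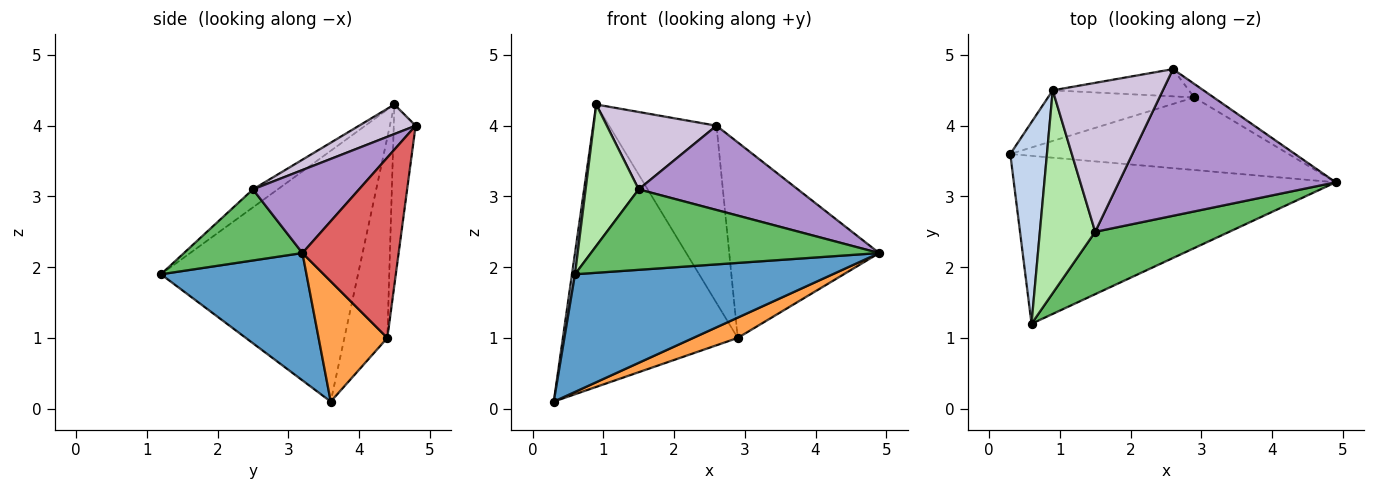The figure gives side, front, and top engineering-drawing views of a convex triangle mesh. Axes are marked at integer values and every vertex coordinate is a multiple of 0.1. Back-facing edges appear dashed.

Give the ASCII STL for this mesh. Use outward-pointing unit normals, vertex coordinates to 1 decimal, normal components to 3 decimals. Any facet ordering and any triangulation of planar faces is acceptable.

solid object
 facet normal 0.308 -0.546 -0.779
  outer loop
   vertex 0.6 1.2 1.9
   vertex 0.3 3.6 0.1
   vertex 4.9 3.2 2.2
  endloop
 endfacet
 facet normal -0.989 -0.015 0.145
  outer loop
   vertex 0.9 4.5 4.3
   vertex 0.3 3.6 0.1
   vertex 0.6 1.2 1.9
  endloop
 endfacet
 facet normal 0.384 -0.249 -0.889
  outer loop
   vertex 2.9 4.4 1.0
   vertex 4.9 3.2 2.2
   vertex 0.3 3.6 0.1
  endloop
 endfacet
 facet normal -0.235 0.957 -0.171
  outer loop
   vertex 2.9 4.4 1.0
   vertex 0.3 3.6 0.1
   vertex 0.9 4.5 4.3
  endloop
 endfacet
 facet normal 0.309 -0.752 0.583
  outer loop
   vertex 1.5 2.5 3.1
   vertex 0.6 1.2 1.9
   vertex 4.9 3.2 2.2
  endloop
 endfacet
 facet normal -0.258 -0.553 0.792
  outer loop
   vertex 1.5 2.5 3.1
   vertex 0.9 4.5 4.3
   vertex 0.6 1.2 1.9
  endloop
 endfacet
 facet normal 0.539 0.840 -0.058
  outer loop
   vertex 2.6 4.8 4.0
   vertex 4.9 3.2 2.2
   vertex 2.9 4.4 1.0
  endloop
 endfacet
 facet normal -0.197 0.969 -0.149
  outer loop
   vertex 2.6 4.8 4.0
   vertex 2.9 4.4 1.0
   vertex 0.9 4.5 4.3
  endloop
 endfacet
 facet normal 0.315 -0.473 0.823
  outer loop
   vertex 2.6 4.8 4.0
   vertex 1.5 2.5 3.1
   vertex 4.9 3.2 2.2
  endloop
 endfacet
 facet normal 0.231 -0.449 0.863
  outer loop
   vertex 2.6 4.8 4.0
   vertex 0.9 4.5 4.3
   vertex 1.5 2.5 3.1
  endloop
 endfacet
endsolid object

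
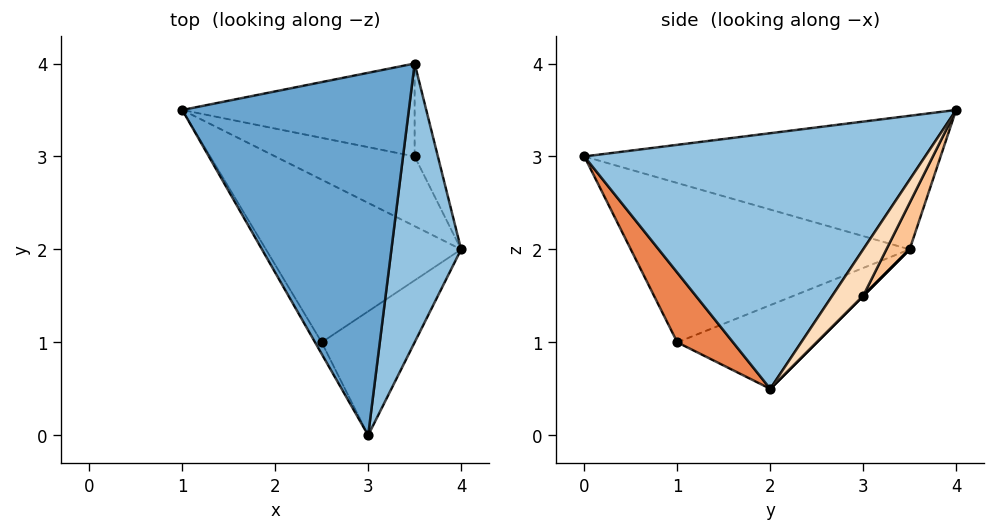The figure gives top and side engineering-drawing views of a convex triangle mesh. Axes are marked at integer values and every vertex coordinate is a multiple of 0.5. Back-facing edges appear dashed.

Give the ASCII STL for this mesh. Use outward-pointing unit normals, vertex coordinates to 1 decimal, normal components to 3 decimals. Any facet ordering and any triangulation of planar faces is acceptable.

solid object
 facet normal -0.507 -0.044 0.861
  outer loop
   vertex 3.5 4.0 3.5
   vertex 1.0 3.5 2.0
   vertex 3.0 0.0 3.0
  endloop
 endfacet
 facet normal 0.954 -0.152 0.260
  outer loop
   vertex 3.5 4.0 3.5
   vertex 3.0 0.0 3.0
   vertex 4.0 2.0 0.5
  endloop
 endfacet
 facet normal -0.391 0.130 -0.911
  outer loop
   vertex 2.5 1.0 1.0
   vertex 1.0 3.5 2.0
   vertex 4.0 2.0 0.5
  endloop
 endfacet
 facet normal -0.863 -0.504 -0.036
  outer loop
   vertex 2.5 1.0 1.0
   vertex 3.0 0.0 3.0
   vertex 1.0 3.5 2.0
  endloop
 endfacet
 facet normal 0.366 -0.793 -0.488
  outer loop
   vertex 2.5 1.0 1.0
   vertex 4.0 2.0 0.5
   vertex 3.0 0.0 3.0
  endloop
 endfacet
 facet normal 0.000 0.707 -0.707
  outer loop
   vertex 3.5 3.0 1.5
   vertex 4.0 2.0 0.5
   vertex 1.0 3.5 2.0
  endloop
 endfacet
 facet normal 0.089 0.891 -0.445
  outer loop
   vertex 3.5 3.0 1.5
   vertex 1.0 3.5 2.0
   vertex 3.5 4.0 3.5
  endloop
 endfacet
 facet normal 0.667 0.667 -0.333
  outer loop
   vertex 3.5 3.0 1.5
   vertex 3.5 4.0 3.5
   vertex 4.0 2.0 0.5
  endloop
 endfacet
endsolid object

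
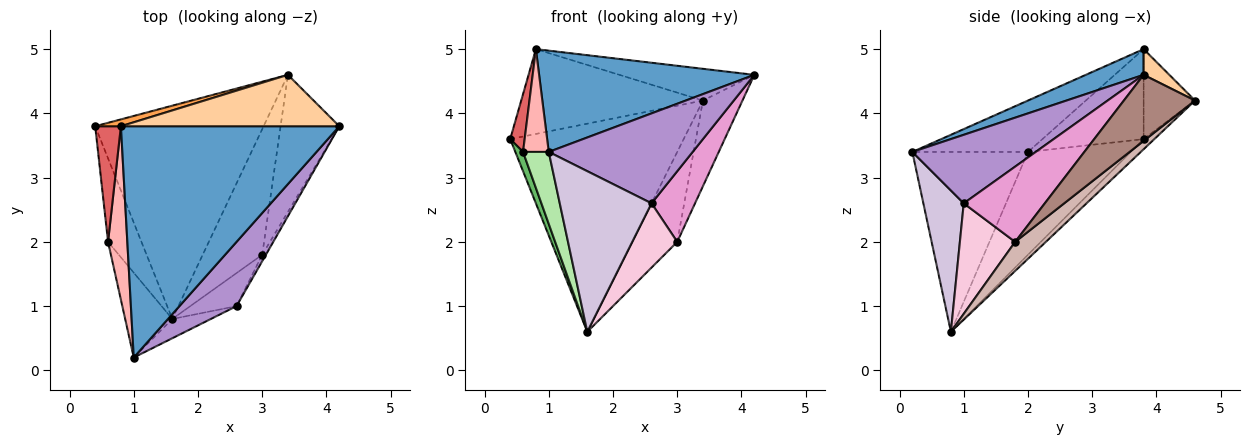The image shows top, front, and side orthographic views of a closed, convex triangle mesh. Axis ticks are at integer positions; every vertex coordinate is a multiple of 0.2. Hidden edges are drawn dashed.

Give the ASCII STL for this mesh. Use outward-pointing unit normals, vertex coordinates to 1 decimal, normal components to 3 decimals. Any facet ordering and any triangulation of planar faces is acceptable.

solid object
 facet normal 0.107 -0.399 0.911
  outer loop
   vertex 0.8 3.8 5.0
   vertex 1.0 0.2 3.4
   vertex 4.2 3.8 4.6
  endloop
 endfacet
 facet normal -0.043 0.698 -0.715
  outer loop
   vertex 3.4 4.6 4.2
   vertex 1.6 0.8 0.6
   vertex 0.4 3.8 3.6
  endloop
 endfacet
 facet normal -0.271 0.959 0.078
  outer loop
   vertex 3.4 4.6 4.2
   vertex 0.4 3.8 3.6
   vertex 0.8 3.8 5.0
  endloop
 endfacet
 facet normal 0.100 0.523 0.847
  outer loop
   vertex 3.4 4.6 4.2
   vertex 0.8 3.8 5.0
   vertex 4.2 3.8 4.6
  endloop
 endfacet
 facet normal -0.949 -0.071 -0.308
  outer loop
   vertex 0.6 2.0 3.4
   vertex 0.4 3.8 3.6
   vertex 1.6 0.8 0.6
  endloop
 endfacet
 facet normal -0.946 -0.210 -0.248
  outer loop
   vertex 0.6 2.0 3.4
   vertex 1.6 0.8 0.6
   vertex 1.0 0.2 3.4
  endloop
 endfacet
 facet normal -0.953 -0.136 0.272
  outer loop
   vertex 0.6 2.0 3.4
   vertex 0.8 3.8 5.0
   vertex 0.4 3.8 3.6
  endloop
 endfacet
 facet normal -0.917 -0.204 0.344
  outer loop
   vertex 0.6 2.0 3.4
   vertex 1.0 0.2 3.4
   vertex 0.8 3.8 5.0
  endloop
 endfacet
 facet normal 0.572 -0.667 0.477
  outer loop
   vertex 2.6 1.0 2.6
   vertex 4.2 3.8 4.6
   vertex 1.0 0.2 3.4
  endloop
 endfacet
 facet normal 0.400 -0.910 -0.109
  outer loop
   vertex 2.6 1.0 2.6
   vertex 1.0 0.2 3.4
   vertex 1.6 0.8 0.6
  endloop
 endfacet
 facet normal 0.690 0.383 -0.614
  outer loop
   vertex 3.0 1.8 2.0
   vertex 3.4 4.6 4.2
   vertex 4.2 3.8 4.6
  endloop
 endfacet
 facet normal 0.369 0.541 -0.756
  outer loop
   vertex 3.0 1.8 2.0
   vertex 1.6 0.8 0.6
   vertex 3.4 4.6 4.2
  endloop
 endfacet
 facet normal 0.880 -0.472 -0.043
  outer loop
   vertex 3.0 1.8 2.0
   vertex 4.2 3.8 4.6
   vertex 2.6 1.0 2.6
  endloop
 endfacet
 facet normal 0.738 -0.600 -0.309
  outer loop
   vertex 3.0 1.8 2.0
   vertex 2.6 1.0 2.6
   vertex 1.6 0.8 0.6
  endloop
 endfacet
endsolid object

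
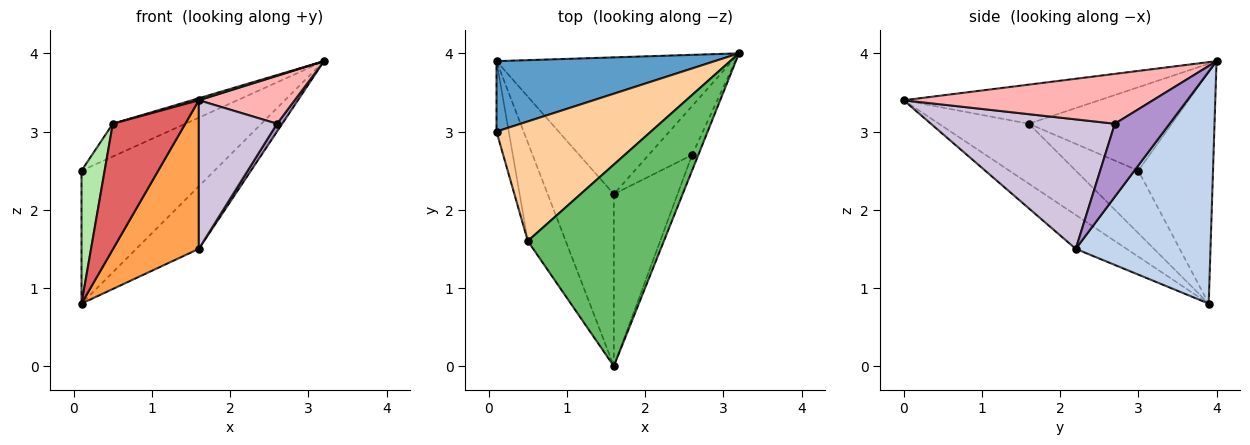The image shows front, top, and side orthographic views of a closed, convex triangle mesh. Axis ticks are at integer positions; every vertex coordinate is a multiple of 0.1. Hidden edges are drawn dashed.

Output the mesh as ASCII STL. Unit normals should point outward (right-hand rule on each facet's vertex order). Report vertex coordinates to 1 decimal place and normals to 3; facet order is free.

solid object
 facet normal -0.445 0.792 0.419
  outer loop
   vertex 0.1 3.9 0.8
   vertex 0.1 3.0 2.5
   vertex 3.2 4.0 3.9
  endloop
 endfacet
 facet normal 0.667 0.310 -0.677
  outer loop
   vertex 1.6 2.2 1.5
   vertex 0.1 3.9 0.8
   vertex 3.2 4.0 3.9
  endloop
 endfacet
 facet normal -0.361 -0.609 -0.706
  outer loop
   vertex 1.6 2.2 1.5
   vertex 1.6 0.0 3.4
   vertex 0.1 3.9 0.8
  endloop
 endfacet
 facet normal -0.462 0.235 0.855
  outer loop
   vertex 0.5 1.6 3.1
   vertex 3.2 4.0 3.9
   vertex 0.1 3.0 2.5
  endloop
 endfacet
 facet normal -0.276 -0.010 0.961
  outer loop
   vertex 0.5 1.6 3.1
   vertex 1.6 0.0 3.4
   vertex 3.2 4.0 3.9
  endloop
 endfacet
 facet normal -0.923 -0.341 -0.181
  outer loop
   vertex 0.5 1.6 3.1
   vertex 0.1 3.0 2.5
   vertex 0.1 3.9 0.8
  endloop
 endfacet
 facet normal -0.699 -0.563 -0.442
  outer loop
   vertex 0.5 1.6 3.1
   vertex 0.1 3.9 0.8
   vertex 1.6 0.0 3.4
  endloop
 endfacet
 facet normal 0.927 -0.356 -0.116
  outer loop
   vertex 2.6 2.7 3.1
   vertex 3.2 4.0 3.9
   vertex 1.6 0.0 3.4
  endloop
 endfacet
 facet normal 0.856 -0.082 -0.510
  outer loop
   vertex 2.6 2.7 3.1
   vertex 1.6 2.2 1.5
   vertex 3.2 4.0 3.9
  endloop
 endfacet
 facet normal 0.838 -0.356 -0.413
  outer loop
   vertex 2.6 2.7 3.1
   vertex 1.6 0.0 3.4
   vertex 1.6 2.2 1.5
  endloop
 endfacet
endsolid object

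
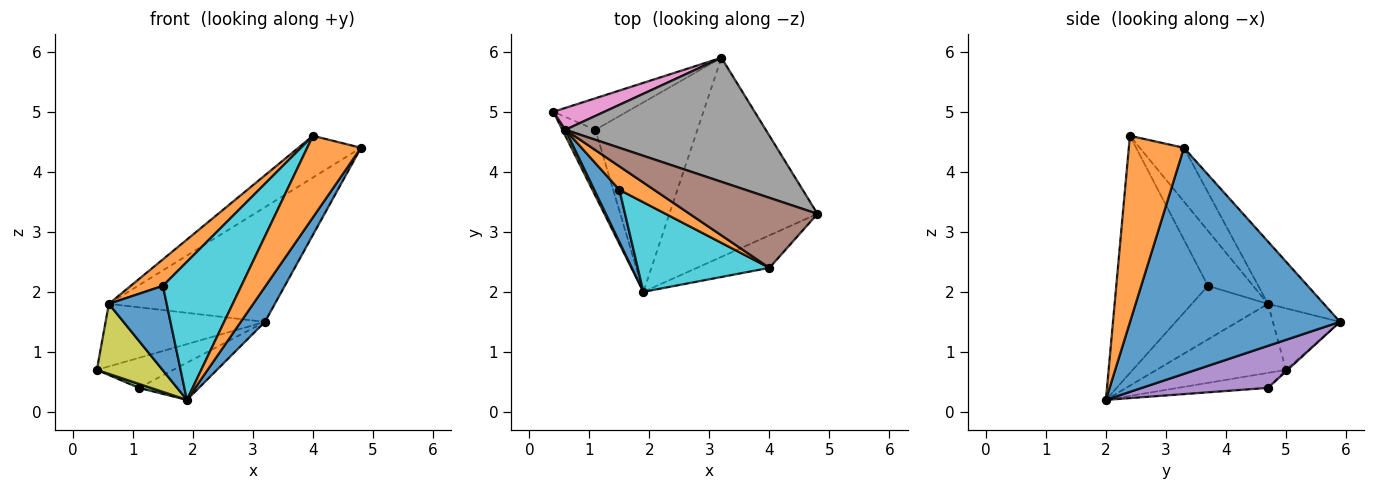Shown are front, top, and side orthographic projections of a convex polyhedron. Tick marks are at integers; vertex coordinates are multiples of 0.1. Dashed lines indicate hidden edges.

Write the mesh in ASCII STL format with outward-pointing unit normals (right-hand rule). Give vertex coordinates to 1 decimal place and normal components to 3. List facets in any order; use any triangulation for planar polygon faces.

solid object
 facet normal 0.833 -0.096 -0.545
  outer loop
   vertex 3.2 5.9 1.5
   vertex 4.8 3.3 4.4
   vertex 1.9 2.0 0.2
  endloop
 endfacet
 facet normal 0.690 -0.673 -0.268
  outer loop
   vertex 4.0 2.4 4.6
   vertex 1.9 2.0 0.2
   vertex 4.8 3.3 4.4
  endloop
 endfacet
 facet normal -0.413 -0.055 -0.909
  outer loop
   vertex 1.1 4.7 0.4
   vertex 1.9 2.0 0.2
   vertex 0.4 5.0 0.7
  endloop
 endfacet
 facet normal -0.015 0.690 -0.724
  outer loop
   vertex 1.1 4.7 0.4
   vertex 0.4 5.0 0.7
   vertex 3.2 5.9 1.5
  endloop
 endfacet
 facet normal 0.375 0.178 -0.910
  outer loop
   vertex 1.1 4.7 0.4
   vertex 3.2 5.9 1.5
   vertex 1.9 2.0 0.2
  endloop
 endfacet
 facet normal -0.340 0.481 0.808
  outer loop
   vertex 0.6 4.7 1.8
   vertex 4.0 2.4 4.6
   vertex 4.8 3.3 4.4
  endloop
 endfacet
 facet normal -0.370 0.877 0.306
  outer loop
   vertex 0.6 4.7 1.8
   vertex 3.2 5.9 1.5
   vertex 0.4 5.0 0.7
  endloop
 endfacet
 facet normal -0.223 0.662 0.716
  outer loop
   vertex 0.6 4.7 1.8
   vertex 4.8 3.3 4.4
   vertex 3.2 5.9 1.5
  endloop
 endfacet
 facet normal -0.891 -0.452 0.039
  outer loop
   vertex 0.6 4.7 1.8
   vertex 0.4 5.0 0.7
   vertex 1.9 2.0 0.2
  endloop
 endfacet
 facet normal -0.700 -0.599 0.389
  outer loop
   vertex 1.5 3.7 2.1
   vertex 1.9 2.0 0.2
   vertex 4.0 2.4 4.6
  endloop
 endfacet
 facet normal -0.746 -0.567 0.350
  outer loop
   vertex 1.5 3.7 2.1
   vertex 0.6 4.7 1.8
   vertex 1.9 2.0 0.2
  endloop
 endfacet
 facet normal -0.725 -0.515 0.457
  outer loop
   vertex 1.5 3.7 2.1
   vertex 4.0 2.4 4.6
   vertex 0.6 4.7 1.8
  endloop
 endfacet
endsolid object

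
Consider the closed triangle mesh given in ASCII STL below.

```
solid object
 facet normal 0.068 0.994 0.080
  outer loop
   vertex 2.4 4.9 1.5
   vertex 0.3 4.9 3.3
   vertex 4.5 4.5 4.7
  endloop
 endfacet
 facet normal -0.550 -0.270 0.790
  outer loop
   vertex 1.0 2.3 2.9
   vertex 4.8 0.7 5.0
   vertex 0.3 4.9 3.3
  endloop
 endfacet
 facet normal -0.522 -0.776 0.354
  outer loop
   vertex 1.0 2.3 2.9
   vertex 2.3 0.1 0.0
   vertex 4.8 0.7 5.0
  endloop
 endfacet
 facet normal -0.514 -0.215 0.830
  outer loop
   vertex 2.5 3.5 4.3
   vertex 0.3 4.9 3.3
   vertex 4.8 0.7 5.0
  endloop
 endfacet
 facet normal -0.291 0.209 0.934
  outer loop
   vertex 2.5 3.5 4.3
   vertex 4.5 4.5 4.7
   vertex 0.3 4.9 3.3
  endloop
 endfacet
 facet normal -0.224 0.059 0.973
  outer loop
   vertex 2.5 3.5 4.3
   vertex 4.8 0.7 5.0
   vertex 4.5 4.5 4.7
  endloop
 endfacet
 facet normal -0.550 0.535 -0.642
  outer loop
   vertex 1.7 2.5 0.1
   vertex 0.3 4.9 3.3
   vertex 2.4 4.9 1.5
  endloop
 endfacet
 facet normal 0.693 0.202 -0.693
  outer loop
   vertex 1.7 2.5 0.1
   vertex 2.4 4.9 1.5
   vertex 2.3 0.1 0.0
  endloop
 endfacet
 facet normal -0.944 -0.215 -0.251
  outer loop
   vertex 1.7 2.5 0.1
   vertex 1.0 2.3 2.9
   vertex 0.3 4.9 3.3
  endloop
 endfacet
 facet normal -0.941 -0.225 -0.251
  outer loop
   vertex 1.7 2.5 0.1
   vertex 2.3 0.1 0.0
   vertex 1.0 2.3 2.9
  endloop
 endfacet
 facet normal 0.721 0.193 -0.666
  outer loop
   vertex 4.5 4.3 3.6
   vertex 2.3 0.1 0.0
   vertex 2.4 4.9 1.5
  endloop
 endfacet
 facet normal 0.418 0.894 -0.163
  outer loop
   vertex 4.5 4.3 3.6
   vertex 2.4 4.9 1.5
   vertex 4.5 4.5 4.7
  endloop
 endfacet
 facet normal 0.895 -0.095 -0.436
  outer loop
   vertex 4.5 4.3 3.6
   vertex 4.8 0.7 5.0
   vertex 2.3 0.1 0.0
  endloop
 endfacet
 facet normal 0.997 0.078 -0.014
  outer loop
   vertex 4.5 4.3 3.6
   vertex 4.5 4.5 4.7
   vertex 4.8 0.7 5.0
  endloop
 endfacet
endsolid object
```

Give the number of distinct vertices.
9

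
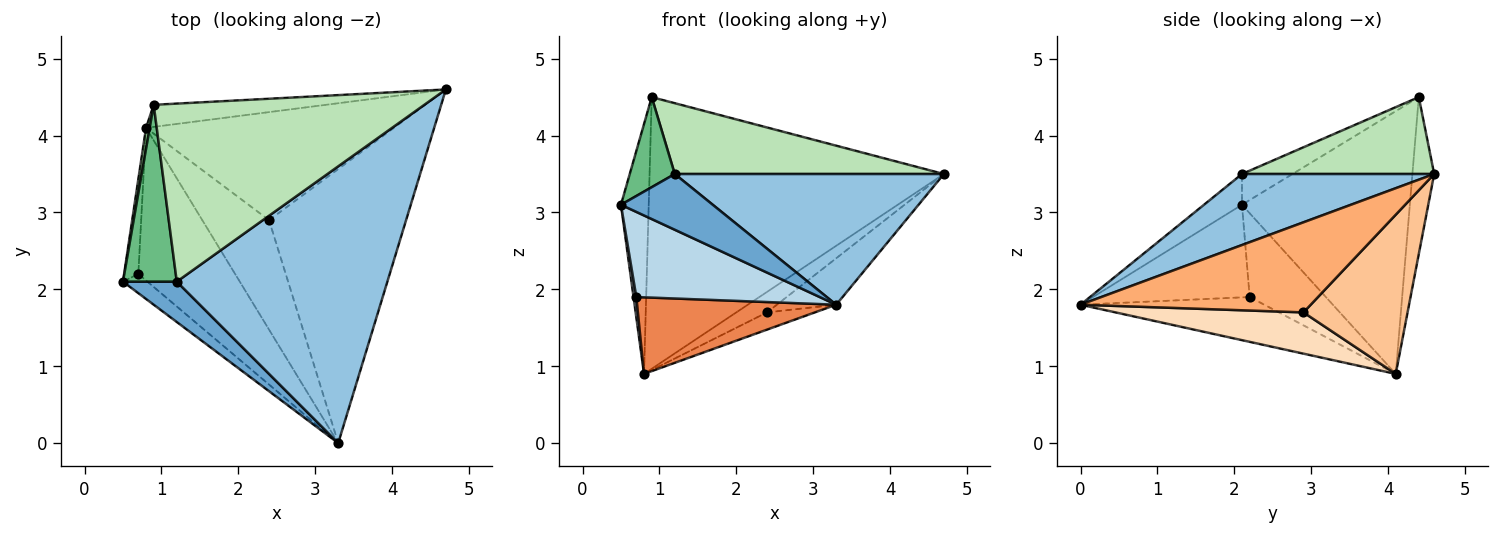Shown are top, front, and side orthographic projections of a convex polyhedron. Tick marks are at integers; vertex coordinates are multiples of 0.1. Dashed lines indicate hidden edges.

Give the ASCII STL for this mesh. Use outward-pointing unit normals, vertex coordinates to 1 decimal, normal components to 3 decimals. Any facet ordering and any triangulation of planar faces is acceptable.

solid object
 facet normal -0.318 -0.768 0.556
  outer loop
   vertex 1.2 2.1 3.5
   vertex 0.5 2.1 3.1
   vertex 3.3 0.0 1.8
  endloop
 endfacet
 facet normal 0.292 -0.408 0.865
  outer loop
   vertex 1.2 2.1 3.5
   vertex 3.3 0.0 1.8
   vertex 4.7 4.6 3.5
  endloop
 endfacet
 facet normal -0.640 -0.749 -0.169
  outer loop
   vertex 0.7 2.2 1.9
   vertex 3.3 0.0 1.8
   vertex 0.5 2.1 3.1
  endloop
 endfacet
 facet normal -0.985 -0.036 -0.167
  outer loop
   vertex 0.7 2.2 1.9
   vertex 0.5 2.1 3.1
   vertex 0.8 4.1 0.9
  endloop
 endfacet
 facet normal -0.382 -0.414 -0.826
  outer loop
   vertex 0.7 2.2 1.9
   vertex 0.8 4.1 0.9
   vertex 3.3 0.0 1.8
  endloop
 endfacet
 facet normal 0.544 0.140 -0.827
  outer loop
   vertex 2.4 2.9 1.7
   vertex 4.7 4.6 3.5
   vertex 3.3 0.0 1.8
  endloop
 endfacet
 facet normal 0.534 0.158 -0.831
  outer loop
   vertex 2.4 2.9 1.7
   vertex 0.8 4.1 0.9
   vertex 4.7 4.6 3.5
  endloop
 endfacet
 facet normal 0.521 0.133 -0.843
  outer loop
   vertex 2.4 2.9 1.7
   vertex 3.3 0.0 1.8
   vertex 0.8 4.1 0.9
  endloop
 endfacet
 facet normal -0.454 -0.404 0.794
  outer loop
   vertex 0.9 4.4 4.5
   vertex 0.5 2.1 3.1
   vertex 1.2 2.1 3.5
  endloop
 endfacet
 facet normal -0.987 0.163 0.014
  outer loop
   vertex 0.9 4.4 4.5
   vertex 0.8 4.1 0.9
   vertex 0.5 2.1 3.1
  endloop
 endfacet
 facet normal 0.255 -0.357 0.898
  outer loop
   vertex 0.9 4.4 4.5
   vertex 1.2 2.1 3.5
   vertex 4.7 4.6 3.5
  endloop
 endfacet
 facet normal -0.074 0.994 -0.081
  outer loop
   vertex 0.9 4.4 4.5
   vertex 4.7 4.6 3.5
   vertex 0.8 4.1 0.9
  endloop
 endfacet
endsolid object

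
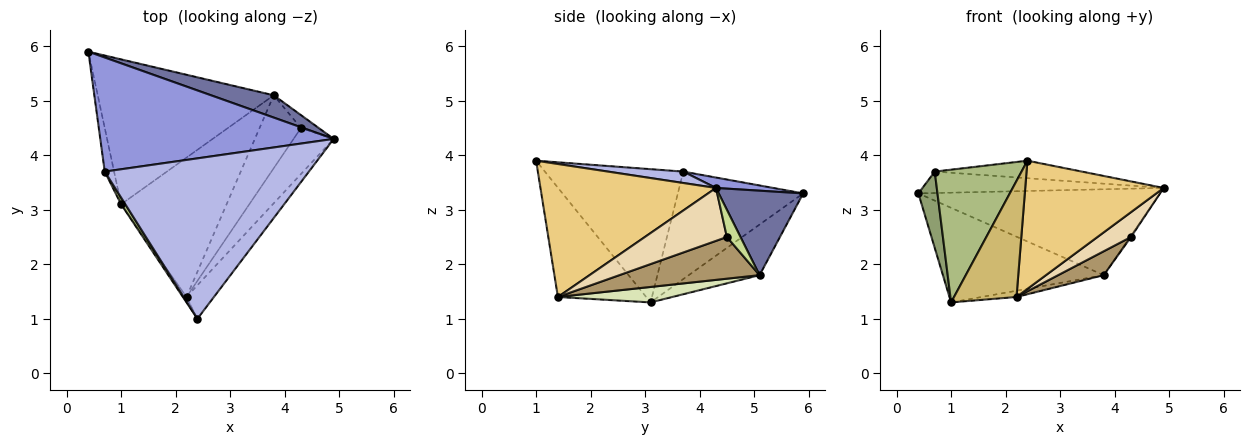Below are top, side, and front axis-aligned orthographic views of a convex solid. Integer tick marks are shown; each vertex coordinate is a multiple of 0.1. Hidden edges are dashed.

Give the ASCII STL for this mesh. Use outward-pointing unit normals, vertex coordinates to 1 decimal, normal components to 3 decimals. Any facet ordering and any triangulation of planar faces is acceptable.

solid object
 facet normal 0.321 0.917 0.238
  outer loop
   vertex 3.8 5.1 1.8
   vertex 0.4 5.9 3.3
   vertex 4.9 4.3 3.4
  endloop
 endfacet
 facet normal -0.234 0.531 -0.814
  outer loop
   vertex 3.8 5.1 1.8
   vertex 1.0 3.1 1.3
   vertex 0.4 5.9 3.3
  endloop
 endfacet
 facet normal 0.044 0.184 0.982
  outer loop
   vertex 0.7 3.7 3.7
   vertex 4.9 4.3 3.4
   vertex 0.4 5.9 3.3
  endloop
 endfacet
 facet normal 0.055 0.108 0.993
  outer loop
   vertex 0.7 3.7 3.7
   vertex 2.4 1.0 3.9
   vertex 4.9 4.3 3.4
  endloop
 endfacet
 facet normal -0.985 -0.150 -0.086
  outer loop
   vertex 0.7 3.7 3.7
   vertex 0.4 5.9 3.3
   vertex 1.0 3.1 1.3
  endloop
 endfacet
 facet normal -0.847 -0.531 0.027
  outer loop
   vertex 0.7 3.7 3.7
   vertex 1.0 3.1 1.3
   vertex 2.4 1.0 3.9
  endloop
 endfacet
 facet normal 0.837 0.063 -0.544
  outer loop
   vertex 4.3 4.5 2.5
   vertex 3.8 5.1 1.8
   vertex 4.9 4.3 3.4
  endloop
 endfacet
 facet normal 0.145 0.044 -0.988
  outer loop
   vertex 2.2 1.4 1.4
   vertex 1.0 3.1 1.3
   vertex 3.8 5.1 1.8
  endloop
 endfacet
 facet normal 0.691 -0.225 -0.687
  outer loop
   vertex 2.2 1.4 1.4
   vertex 3.8 5.1 1.8
   vertex 4.3 4.5 2.5
  endloop
 endfacet
 facet normal -0.816 -0.578 -0.027
  outer loop
   vertex 2.2 1.4 1.4
   vertex 2.4 1.0 3.9
   vertex 1.0 3.1 1.3
  endloop
 endfacet
 facet normal 0.775 -0.611 -0.160
  outer loop
   vertex 2.2 1.4 1.4
   vertex 4.9 4.3 3.4
   vertex 2.4 1.0 3.9
  endloop
 endfacet
 facet normal 0.758 -0.310 -0.574
  outer loop
   vertex 2.2 1.4 1.4
   vertex 4.3 4.5 2.5
   vertex 4.9 4.3 3.4
  endloop
 endfacet
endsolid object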